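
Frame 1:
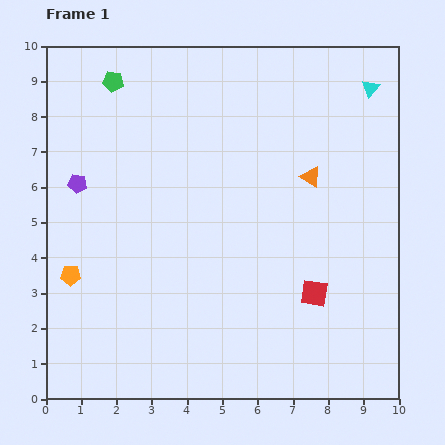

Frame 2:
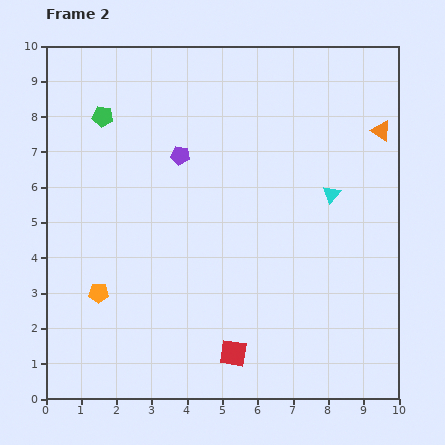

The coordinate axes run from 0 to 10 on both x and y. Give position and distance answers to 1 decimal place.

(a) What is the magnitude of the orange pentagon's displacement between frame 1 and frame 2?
0.9

The orange pentagon moved from (0.7, 3.5) to (1.5, 3.0), a distance of √(0.8² + 0.5²) ≈ 0.9.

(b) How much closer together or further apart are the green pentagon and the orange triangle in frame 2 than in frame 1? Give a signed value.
+1.7

Distance in frame 1: 6.2. Distance in frame 2: 7.9.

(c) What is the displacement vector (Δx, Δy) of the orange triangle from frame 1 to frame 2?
(2.0, 1.3)

The orange triangle was at (7.5, 6.3) in frame 1 and (9.5, 7.6) in frame 2.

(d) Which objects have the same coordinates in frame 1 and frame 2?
none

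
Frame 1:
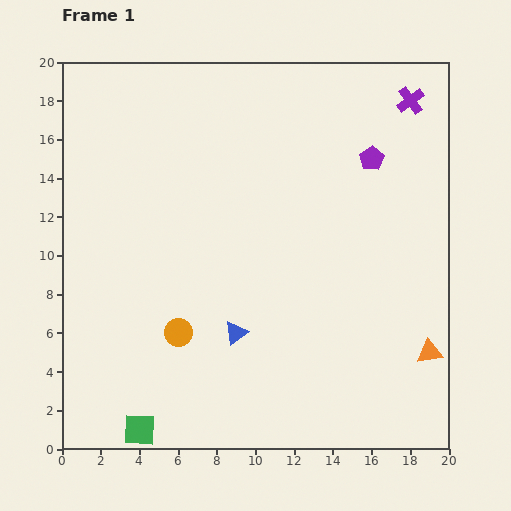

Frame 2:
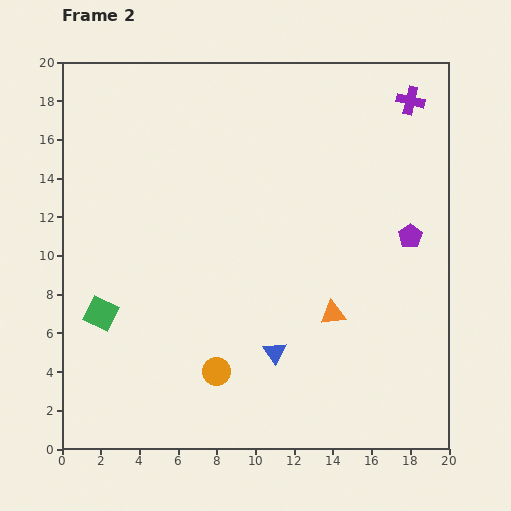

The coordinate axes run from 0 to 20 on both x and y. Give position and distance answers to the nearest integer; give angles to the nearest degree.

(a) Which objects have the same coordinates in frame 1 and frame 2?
the purple cross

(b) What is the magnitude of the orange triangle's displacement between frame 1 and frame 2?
5

The orange triangle moved from (19, 5) to (14, 7), a distance of √(5² + 2²) ≈ 5.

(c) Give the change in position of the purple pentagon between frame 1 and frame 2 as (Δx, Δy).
(2, -4)

The purple pentagon was at (16, 15) in frame 1 and (18, 11) in frame 2.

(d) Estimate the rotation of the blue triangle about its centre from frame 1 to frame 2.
26° counter-clockwise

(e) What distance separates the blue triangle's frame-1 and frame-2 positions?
2

The blue triangle moved from (9, 6) to (11, 5), a distance of √(2² + 1²) ≈ 2.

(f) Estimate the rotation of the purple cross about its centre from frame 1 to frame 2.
40° counter-clockwise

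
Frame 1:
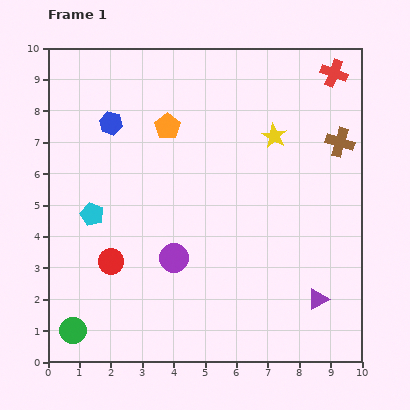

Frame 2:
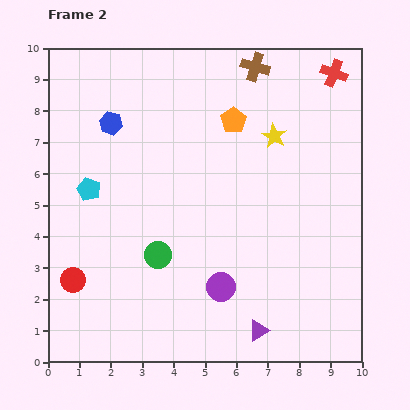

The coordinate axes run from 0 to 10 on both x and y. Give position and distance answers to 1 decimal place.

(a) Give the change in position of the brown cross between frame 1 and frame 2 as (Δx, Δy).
(-2.7, 2.4)

The brown cross was at (9.3, 7.0) in frame 1 and (6.6, 9.4) in frame 2.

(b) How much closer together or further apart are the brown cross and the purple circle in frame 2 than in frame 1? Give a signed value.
+0.6

Distance in frame 1: 6.5. Distance in frame 2: 7.1.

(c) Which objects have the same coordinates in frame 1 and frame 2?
the red cross, the yellow star, the blue hexagon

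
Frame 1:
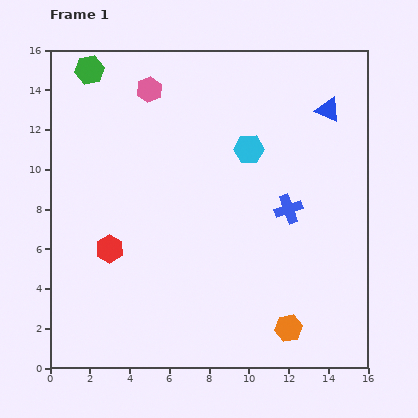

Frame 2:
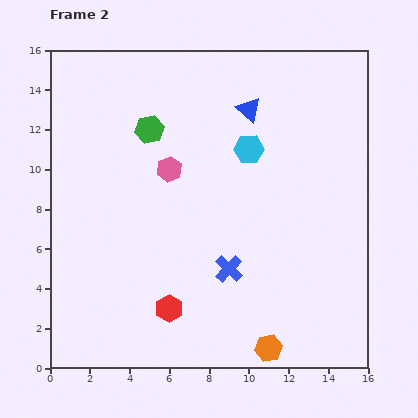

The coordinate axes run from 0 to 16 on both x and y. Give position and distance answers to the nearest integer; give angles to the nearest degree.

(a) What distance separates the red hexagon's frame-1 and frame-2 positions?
4

The red hexagon moved from (3, 6) to (6, 3), a distance of √(3² + 3²) ≈ 4.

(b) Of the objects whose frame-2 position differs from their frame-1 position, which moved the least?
the orange hexagon

(moved 1)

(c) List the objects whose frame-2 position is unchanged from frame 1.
the cyan hexagon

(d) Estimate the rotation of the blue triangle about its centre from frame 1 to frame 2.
16° clockwise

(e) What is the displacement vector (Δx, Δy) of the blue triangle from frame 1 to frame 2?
(-4, 0)

The blue triangle was at (14, 13) in frame 1 and (10, 13) in frame 2.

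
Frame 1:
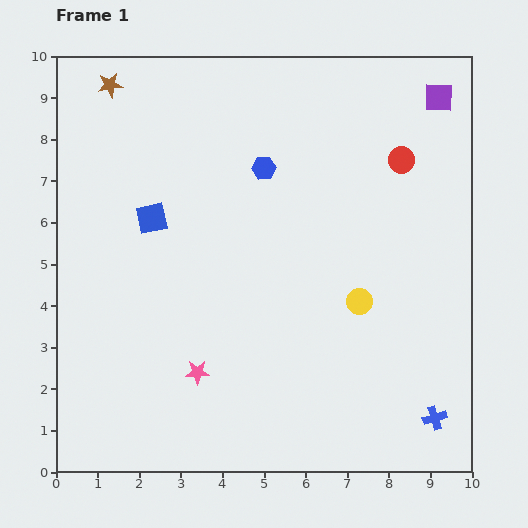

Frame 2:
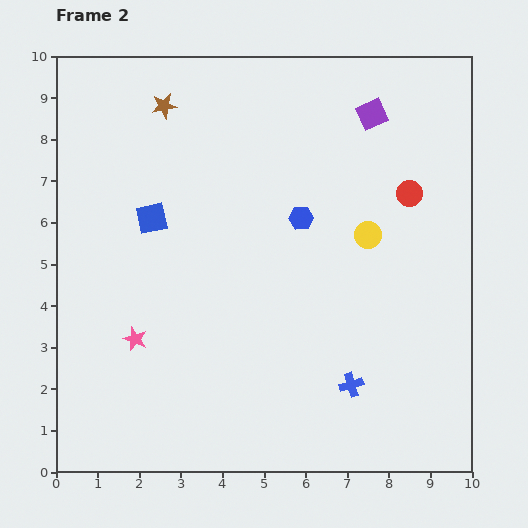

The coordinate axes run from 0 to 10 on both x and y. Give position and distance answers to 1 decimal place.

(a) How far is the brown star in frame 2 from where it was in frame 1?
1.4

The brown star moved from (1.3, 9.3) to (2.6, 8.8), a distance of √(1.3² + 0.5²) ≈ 1.4.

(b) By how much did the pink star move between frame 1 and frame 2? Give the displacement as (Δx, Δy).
(-1.5, 0.8)

The pink star was at (3.4, 2.4) in frame 1 and (1.9, 3.2) in frame 2.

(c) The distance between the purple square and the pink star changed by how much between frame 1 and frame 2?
-0.9

Distance in frame 1: 8.8. Distance in frame 2: 7.9.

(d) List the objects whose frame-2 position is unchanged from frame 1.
the blue square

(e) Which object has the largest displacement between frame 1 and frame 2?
the blue cross

(moved 2.2; next 1.7)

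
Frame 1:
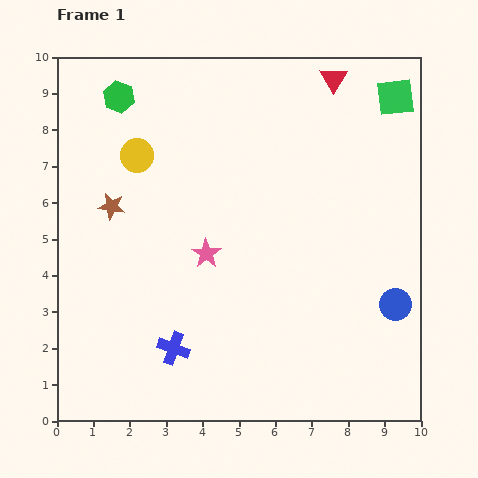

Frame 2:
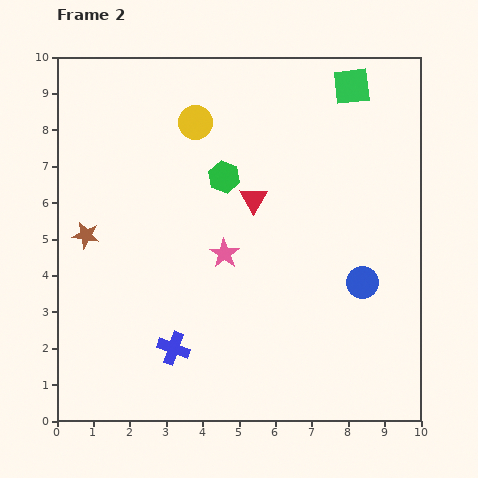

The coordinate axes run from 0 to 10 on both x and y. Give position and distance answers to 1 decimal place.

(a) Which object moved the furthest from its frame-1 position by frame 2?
the red triangle

(moved 4.0; next 3.6)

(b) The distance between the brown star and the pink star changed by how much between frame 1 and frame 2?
+0.9

Distance in frame 1: 2.9. Distance in frame 2: 3.8.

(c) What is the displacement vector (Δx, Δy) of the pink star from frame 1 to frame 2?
(0.5, 0.0)

The pink star was at (4.1, 4.6) in frame 1 and (4.6, 4.6) in frame 2.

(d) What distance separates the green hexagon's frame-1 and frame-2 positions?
3.6

The green hexagon moved from (1.7, 8.9) to (4.6, 6.7), a distance of √(2.9² + 2.2²) ≈ 3.6.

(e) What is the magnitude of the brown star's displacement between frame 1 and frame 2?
1.1

The brown star moved from (1.5, 5.9) to (0.8, 5.1), a distance of √(0.7² + 0.8²) ≈ 1.1.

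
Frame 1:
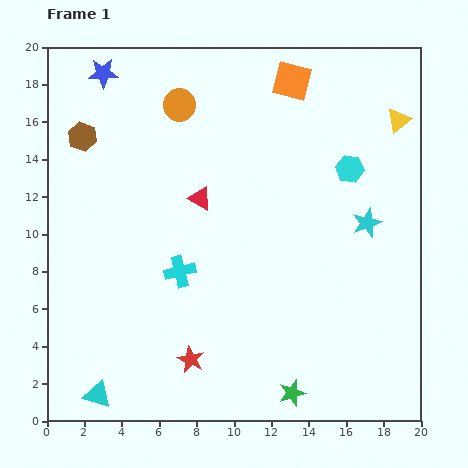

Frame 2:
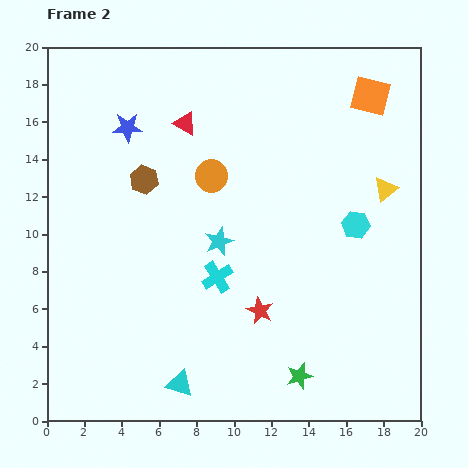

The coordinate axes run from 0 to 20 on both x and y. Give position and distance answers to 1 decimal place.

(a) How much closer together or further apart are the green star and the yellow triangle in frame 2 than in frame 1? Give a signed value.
-4.7

Distance in frame 1: 15.7. Distance in frame 2: 11.0.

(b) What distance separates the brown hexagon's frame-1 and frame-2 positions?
4.0

The brown hexagon moved from (1.9, 15.2) to (5.2, 12.9), a distance of √(3.3² + 2.3²) ≈ 4.0.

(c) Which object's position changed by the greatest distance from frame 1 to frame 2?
the cyan star

(moved 8.0; next 4.5)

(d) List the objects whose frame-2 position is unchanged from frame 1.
none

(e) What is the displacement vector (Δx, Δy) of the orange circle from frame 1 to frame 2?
(1.7, -3.8)

The orange circle was at (7.1, 16.9) in frame 1 and (8.8, 13.1) in frame 2.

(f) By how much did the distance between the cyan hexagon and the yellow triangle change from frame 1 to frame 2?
-1.2

Distance in frame 1: 3.7. Distance in frame 2: 2.5.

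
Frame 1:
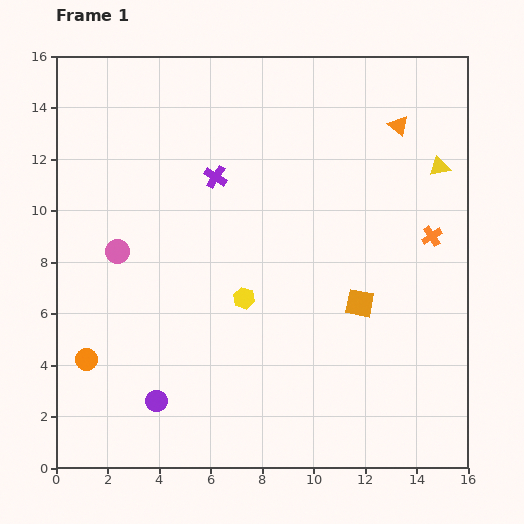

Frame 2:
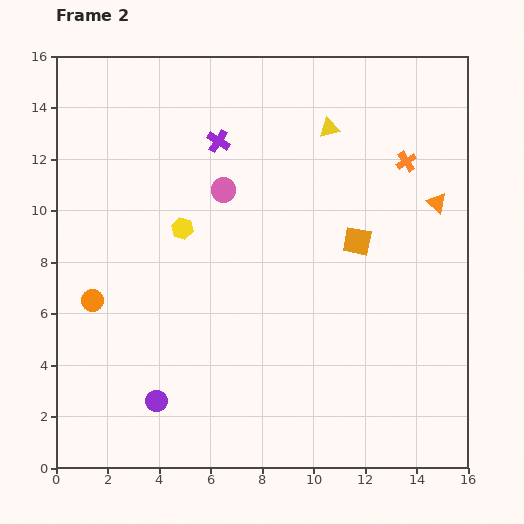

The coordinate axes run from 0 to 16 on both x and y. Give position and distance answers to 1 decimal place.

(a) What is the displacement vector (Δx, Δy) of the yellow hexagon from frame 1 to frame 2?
(-2.4, 2.7)

The yellow hexagon was at (7.3, 6.6) in frame 1 and (4.9, 9.3) in frame 2.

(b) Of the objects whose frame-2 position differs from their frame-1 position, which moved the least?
the purple cross

(moved 1.4)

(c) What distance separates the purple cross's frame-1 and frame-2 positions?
1.4

The purple cross moved from (6.2, 11.3) to (6.3, 12.7), a distance of √(0.1² + 1.4²) ≈ 1.4.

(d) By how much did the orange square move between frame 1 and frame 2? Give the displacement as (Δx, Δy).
(-0.1, 2.4)

The orange square was at (11.8, 6.4) in frame 1 and (11.7, 8.8) in frame 2.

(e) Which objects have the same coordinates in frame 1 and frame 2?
the purple circle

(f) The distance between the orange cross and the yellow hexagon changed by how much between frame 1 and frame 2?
+1.4

Distance in frame 1: 7.7. Distance in frame 2: 9.1.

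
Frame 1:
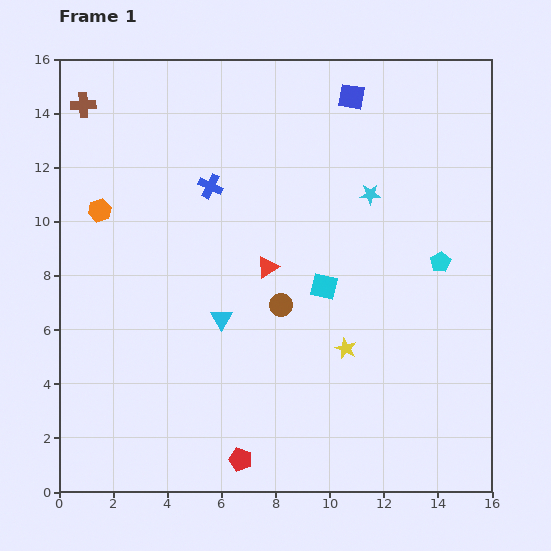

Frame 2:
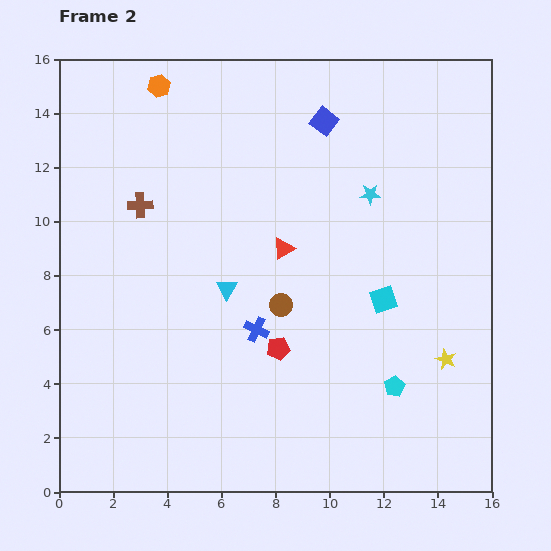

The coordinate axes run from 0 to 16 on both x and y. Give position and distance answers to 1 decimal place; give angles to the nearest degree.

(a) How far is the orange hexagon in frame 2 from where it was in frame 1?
5.1

The orange hexagon moved from (1.5, 10.4) to (3.7, 15.0), a distance of √(2.2² + 4.6²) ≈ 5.1.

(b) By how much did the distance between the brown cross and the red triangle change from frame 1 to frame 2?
-3.6

Distance in frame 1: 9.1. Distance in frame 2: 5.5.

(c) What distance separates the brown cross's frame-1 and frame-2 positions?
4.3

The brown cross moved from (0.9, 14.3) to (3.0, 10.6), a distance of √(2.1² + 3.7²) ≈ 4.3.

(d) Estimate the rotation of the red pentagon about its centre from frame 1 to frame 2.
27° counter-clockwise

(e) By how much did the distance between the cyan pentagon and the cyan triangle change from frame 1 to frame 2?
-1.2

Distance in frame 1: 8.4. Distance in frame 2: 7.2.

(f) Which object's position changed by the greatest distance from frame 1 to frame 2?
the blue cross

(moved 5.6; next 5.1)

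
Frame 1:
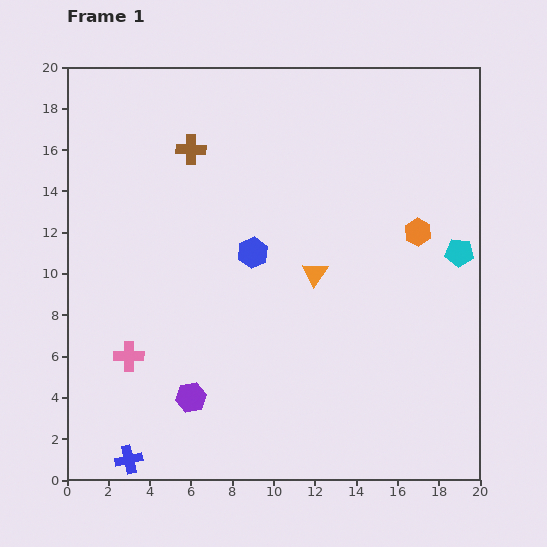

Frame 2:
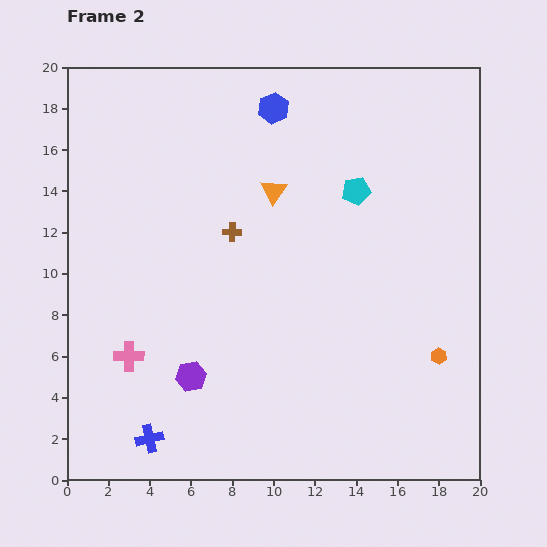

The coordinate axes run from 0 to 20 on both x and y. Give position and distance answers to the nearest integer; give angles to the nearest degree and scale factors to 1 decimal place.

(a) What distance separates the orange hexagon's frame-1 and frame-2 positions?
6

The orange hexagon moved from (17, 12) to (18, 6), a distance of √(1² + 6²) ≈ 6.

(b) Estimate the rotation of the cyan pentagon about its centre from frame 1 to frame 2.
16° counter-clockwise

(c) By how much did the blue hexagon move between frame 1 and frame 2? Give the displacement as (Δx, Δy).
(1, 7)

The blue hexagon was at (9, 11) in frame 1 and (10, 18) in frame 2.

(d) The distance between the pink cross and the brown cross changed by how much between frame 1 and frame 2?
-2

Distance in frame 1: 10. Distance in frame 2: 8.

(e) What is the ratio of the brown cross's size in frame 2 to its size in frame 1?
0.6×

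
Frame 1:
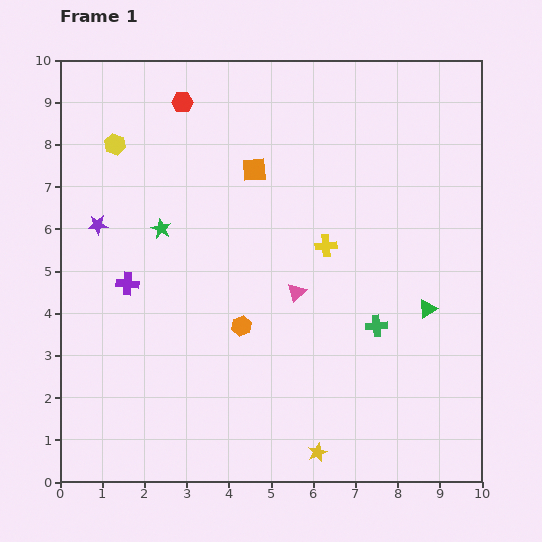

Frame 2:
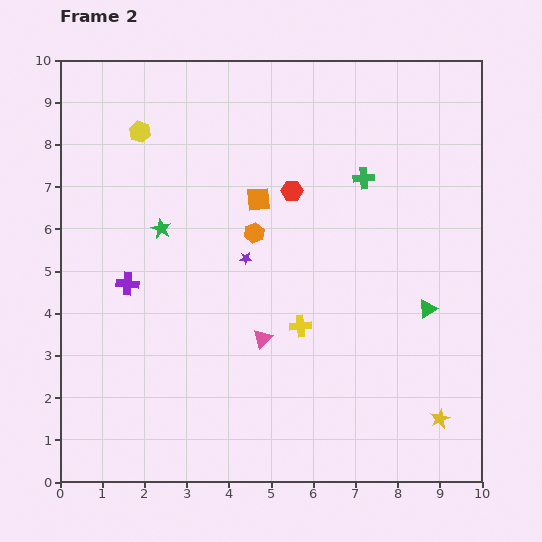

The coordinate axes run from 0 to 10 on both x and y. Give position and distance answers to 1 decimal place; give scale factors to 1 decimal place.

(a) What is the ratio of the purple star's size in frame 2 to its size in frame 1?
0.6×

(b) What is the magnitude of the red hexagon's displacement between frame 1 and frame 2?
3.3

The red hexagon moved from (2.9, 9.0) to (5.5, 6.9), a distance of √(2.6² + 2.1²) ≈ 3.3.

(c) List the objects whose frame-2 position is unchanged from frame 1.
the purple cross, the green triangle, the green star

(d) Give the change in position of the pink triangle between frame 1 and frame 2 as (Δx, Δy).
(-0.8, -1.1)

The pink triangle was at (5.6, 4.5) in frame 1 and (4.8, 3.4) in frame 2.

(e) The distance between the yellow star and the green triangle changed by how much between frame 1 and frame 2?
-1.7

Distance in frame 1: 4.3. Distance in frame 2: 2.6.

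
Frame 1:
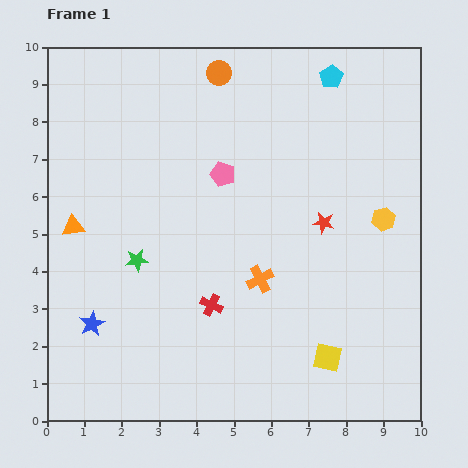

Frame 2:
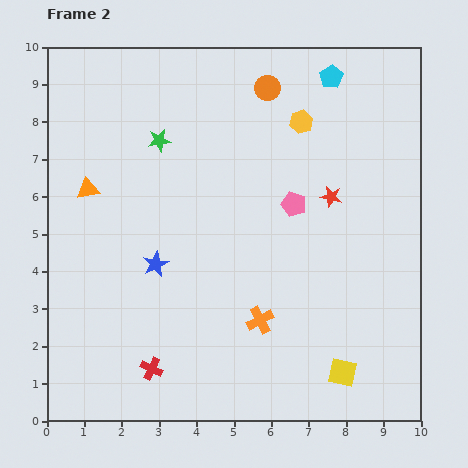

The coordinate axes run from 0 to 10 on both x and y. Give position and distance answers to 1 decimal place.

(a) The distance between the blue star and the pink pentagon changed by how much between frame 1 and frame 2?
-1.3

Distance in frame 1: 5.3. Distance in frame 2: 4.0.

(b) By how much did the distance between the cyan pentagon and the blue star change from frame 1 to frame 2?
-2.3

Distance in frame 1: 9.2. Distance in frame 2: 6.9.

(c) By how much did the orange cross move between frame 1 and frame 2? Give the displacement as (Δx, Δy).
(0.0, -1.1)

The orange cross was at (5.7, 3.8) in frame 1 and (5.7, 2.7) in frame 2.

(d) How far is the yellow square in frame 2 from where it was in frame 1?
0.6

The yellow square moved from (7.5, 1.7) to (7.9, 1.3), a distance of √(0.4² + 0.4²) ≈ 0.6.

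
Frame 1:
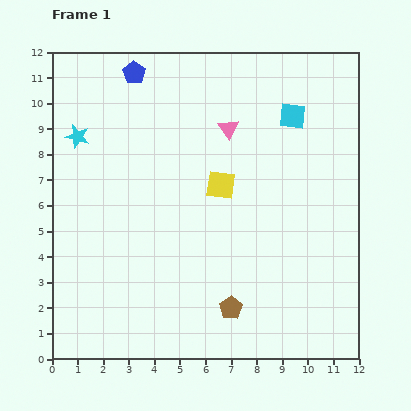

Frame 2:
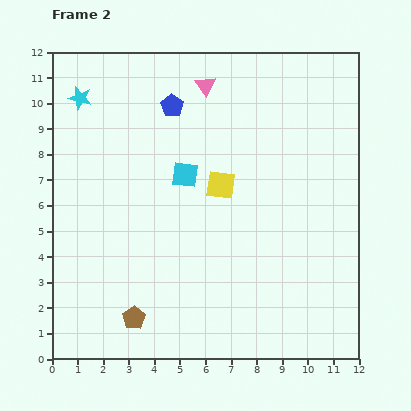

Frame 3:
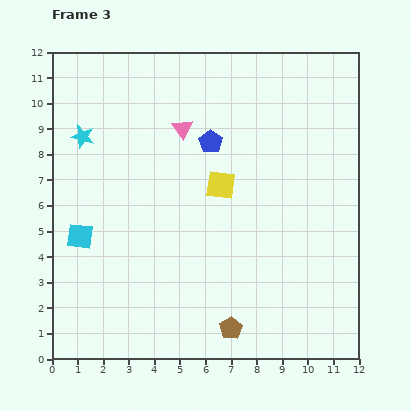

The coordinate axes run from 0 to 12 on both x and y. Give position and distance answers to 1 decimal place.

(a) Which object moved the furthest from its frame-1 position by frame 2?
the cyan square

(moved 4.8; next 3.8)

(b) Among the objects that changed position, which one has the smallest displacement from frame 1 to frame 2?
the cyan star

(moved 1.5)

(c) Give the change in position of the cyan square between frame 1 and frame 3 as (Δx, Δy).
(-8.3, -4.7)

The cyan square was at (9.4, 9.5) in frame 1 and (1.1, 4.8) in frame 3.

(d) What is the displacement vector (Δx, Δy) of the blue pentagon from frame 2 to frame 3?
(1.5, -1.4)

The blue pentagon was at (4.7, 9.9) in frame 2 and (6.2, 8.5) in frame 3.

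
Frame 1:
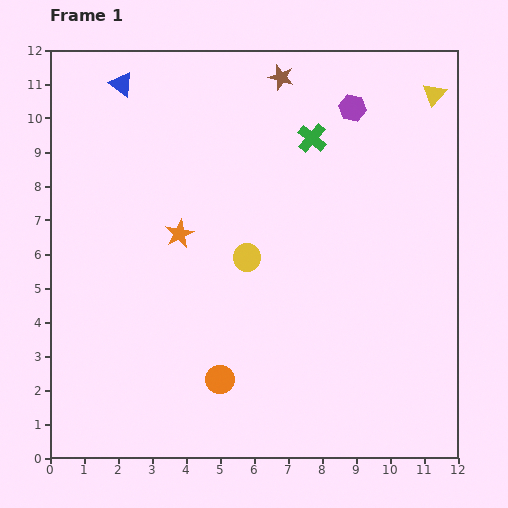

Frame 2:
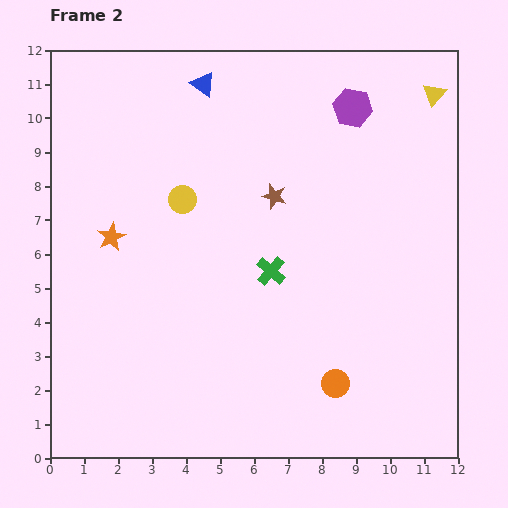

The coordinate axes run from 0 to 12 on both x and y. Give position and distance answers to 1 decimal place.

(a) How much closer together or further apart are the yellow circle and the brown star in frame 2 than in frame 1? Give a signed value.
-2.7

Distance in frame 1: 5.4. Distance in frame 2: 2.7.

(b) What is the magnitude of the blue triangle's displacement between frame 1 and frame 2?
2.4

The blue triangle moved from (2.1, 11.0) to (4.5, 11.0), a distance of √(2.4² + 0.0²) ≈ 2.4.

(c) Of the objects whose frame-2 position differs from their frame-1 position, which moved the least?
the orange star

(moved 2.0)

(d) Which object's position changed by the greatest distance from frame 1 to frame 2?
the green cross

(moved 4.1; next 3.5)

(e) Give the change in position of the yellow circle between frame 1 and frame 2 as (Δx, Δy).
(-1.9, 1.7)

The yellow circle was at (5.8, 5.9) in frame 1 and (3.9, 7.6) in frame 2.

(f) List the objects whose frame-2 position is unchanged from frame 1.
the purple hexagon, the yellow triangle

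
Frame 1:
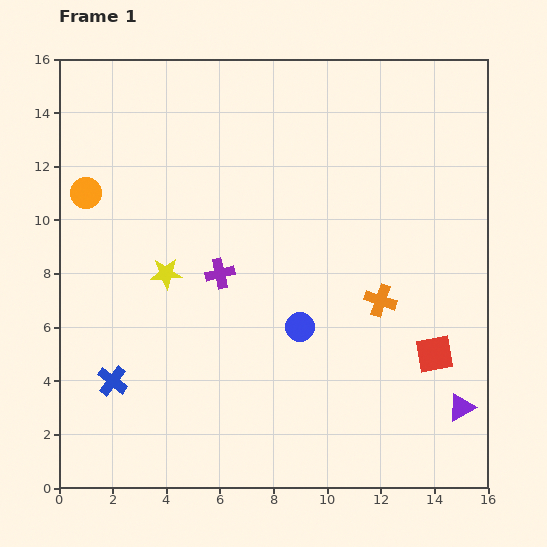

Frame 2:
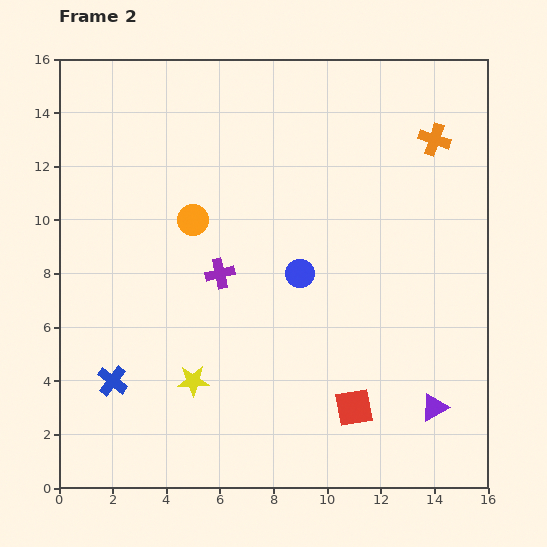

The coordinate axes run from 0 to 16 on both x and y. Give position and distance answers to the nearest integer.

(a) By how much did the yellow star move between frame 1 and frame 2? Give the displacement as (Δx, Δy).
(1, -4)

The yellow star was at (4, 8) in frame 1 and (5, 4) in frame 2.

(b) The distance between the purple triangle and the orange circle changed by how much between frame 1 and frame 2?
-5

Distance in frame 1: 16. Distance in frame 2: 11.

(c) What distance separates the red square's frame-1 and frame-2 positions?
4

The red square moved from (14, 5) to (11, 3), a distance of √(3² + 2²) ≈ 4.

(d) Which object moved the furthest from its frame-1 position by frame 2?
the orange cross

(moved 6; next 4)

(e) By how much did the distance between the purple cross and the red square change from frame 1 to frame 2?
-2

Distance in frame 1: 9. Distance in frame 2: 7.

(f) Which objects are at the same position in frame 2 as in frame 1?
the purple cross, the blue cross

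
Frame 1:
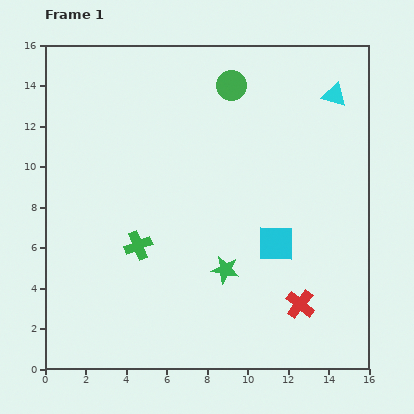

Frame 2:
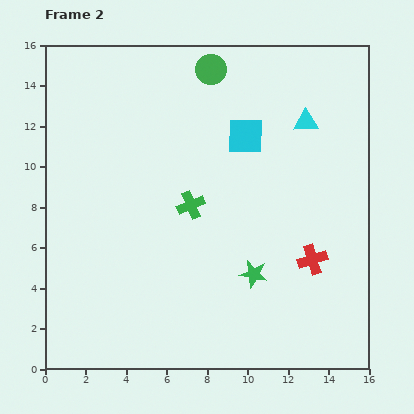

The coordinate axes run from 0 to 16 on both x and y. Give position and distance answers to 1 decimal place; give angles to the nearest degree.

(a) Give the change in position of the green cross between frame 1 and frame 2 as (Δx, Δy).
(2.6, 2.0)

The green cross was at (4.6, 6.1) in frame 1 and (7.2, 8.1) in frame 2.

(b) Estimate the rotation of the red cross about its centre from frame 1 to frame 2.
34° clockwise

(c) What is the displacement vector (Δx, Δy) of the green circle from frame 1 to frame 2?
(-1.0, 0.8)

The green circle was at (9.2, 14.0) in frame 1 and (8.2, 14.8) in frame 2.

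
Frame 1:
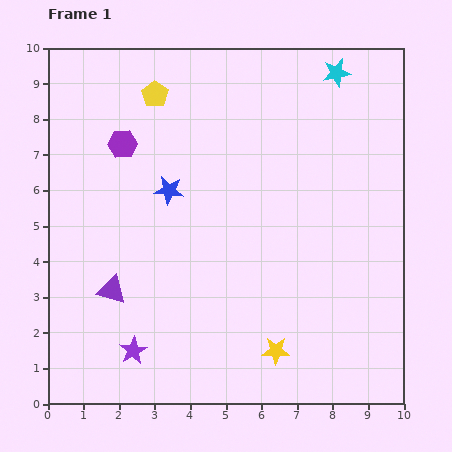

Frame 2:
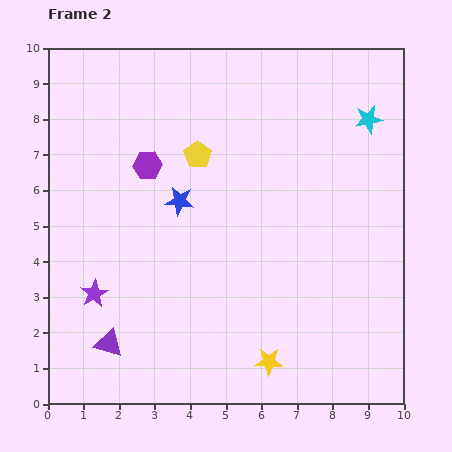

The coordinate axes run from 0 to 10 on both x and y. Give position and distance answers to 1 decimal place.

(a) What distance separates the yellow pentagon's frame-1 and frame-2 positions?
2.1

The yellow pentagon moved from (3.0, 8.7) to (4.2, 7.0), a distance of √(1.2² + 1.7²) ≈ 2.1.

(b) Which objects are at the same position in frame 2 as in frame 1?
none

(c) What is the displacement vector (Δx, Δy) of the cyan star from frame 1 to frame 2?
(0.9, -1.3)

The cyan star was at (8.1, 9.3) in frame 1 and (9.0, 8.0) in frame 2.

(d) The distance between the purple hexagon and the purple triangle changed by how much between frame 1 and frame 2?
+1.0

Distance in frame 1: 4.1. Distance in frame 2: 5.1.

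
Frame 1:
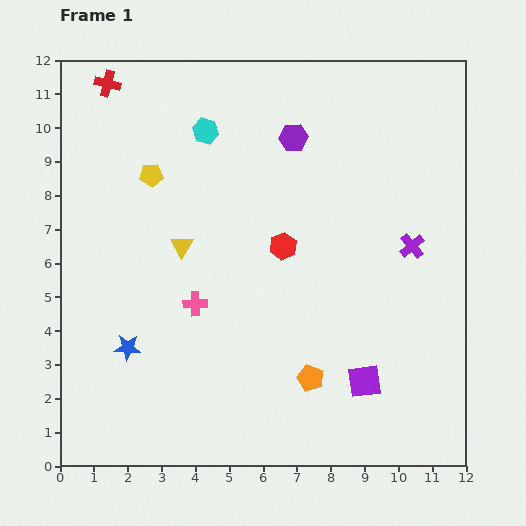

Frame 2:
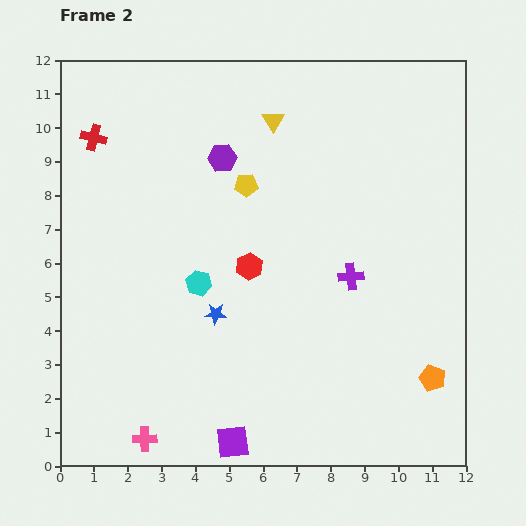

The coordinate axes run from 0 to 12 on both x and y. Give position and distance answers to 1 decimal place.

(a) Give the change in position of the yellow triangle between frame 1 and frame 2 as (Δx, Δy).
(2.7, 3.7)

The yellow triangle was at (3.6, 6.5) in frame 1 and (6.3, 10.2) in frame 2.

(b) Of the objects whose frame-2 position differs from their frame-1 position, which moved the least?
the red hexagon

(moved 1.2)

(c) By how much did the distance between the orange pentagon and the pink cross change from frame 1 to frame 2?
+4.7

Distance in frame 1: 4.0. Distance in frame 2: 8.7.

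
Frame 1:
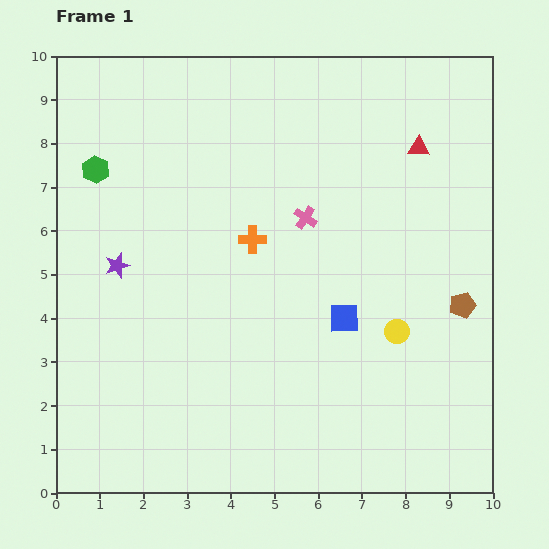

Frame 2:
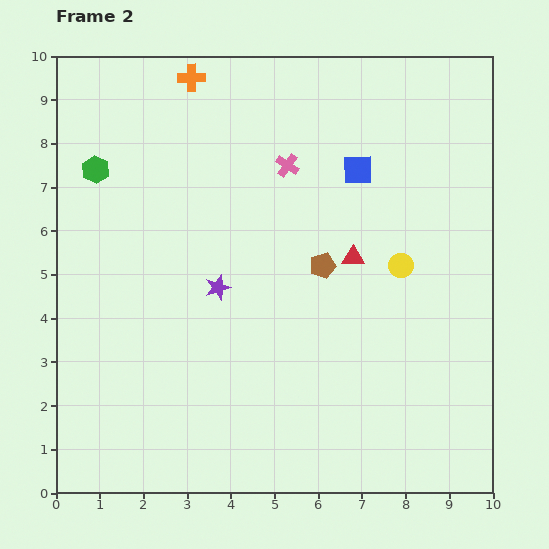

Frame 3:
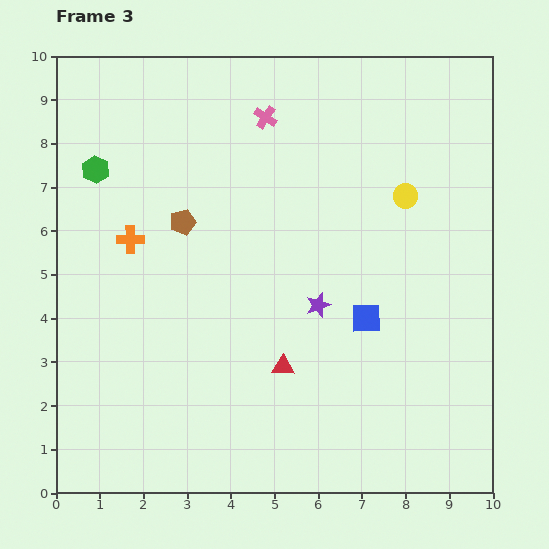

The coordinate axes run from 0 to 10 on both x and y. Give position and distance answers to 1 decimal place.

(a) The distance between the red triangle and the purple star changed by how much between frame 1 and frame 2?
-4.2

Distance in frame 1: 7.4. Distance in frame 2: 3.2.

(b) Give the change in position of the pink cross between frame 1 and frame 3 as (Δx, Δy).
(-0.9, 2.3)

The pink cross was at (5.7, 6.3) in frame 1 and (4.8, 8.6) in frame 3.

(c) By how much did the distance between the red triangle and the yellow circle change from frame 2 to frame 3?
+3.7

Distance in frame 2: 1.1. Distance in frame 3: 4.8.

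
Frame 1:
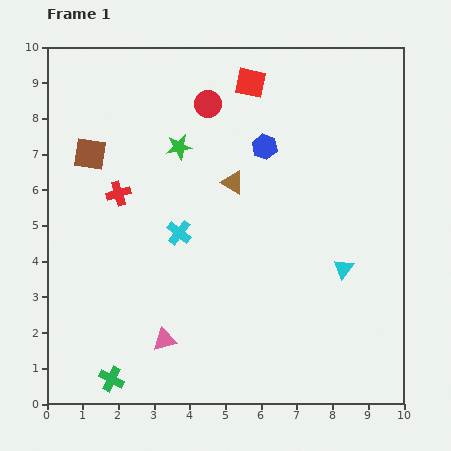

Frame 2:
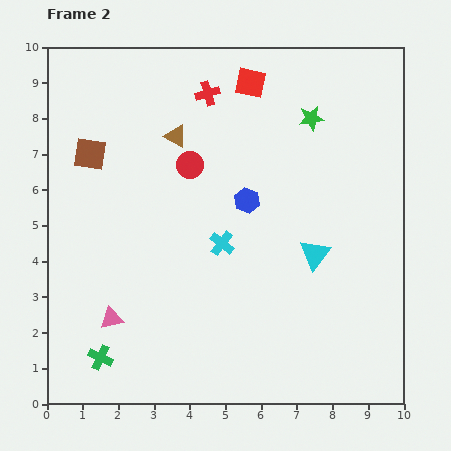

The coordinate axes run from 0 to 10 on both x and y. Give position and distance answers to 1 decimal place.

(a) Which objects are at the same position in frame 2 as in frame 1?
the red square, the brown square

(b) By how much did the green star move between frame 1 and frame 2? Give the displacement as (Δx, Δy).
(3.7, 0.8)

The green star was at (3.7, 7.2) in frame 1 and (7.4, 8.0) in frame 2.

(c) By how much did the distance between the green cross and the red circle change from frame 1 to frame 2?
-2.2

Distance in frame 1: 8.2. Distance in frame 2: 6.0.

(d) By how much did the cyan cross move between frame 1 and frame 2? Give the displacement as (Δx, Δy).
(1.2, -0.3)

The cyan cross was at (3.7, 4.8) in frame 1 and (4.9, 4.5) in frame 2.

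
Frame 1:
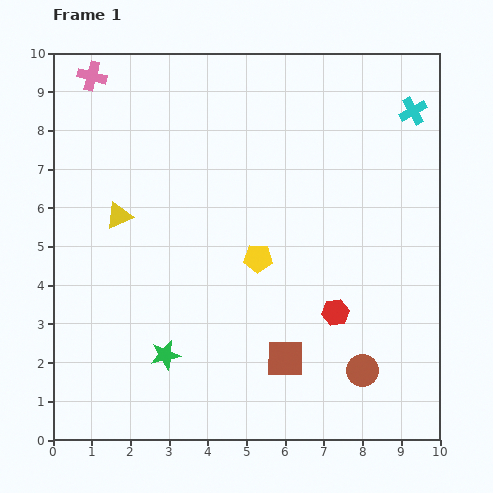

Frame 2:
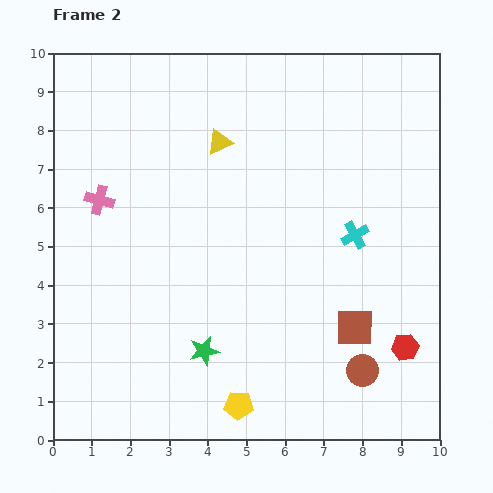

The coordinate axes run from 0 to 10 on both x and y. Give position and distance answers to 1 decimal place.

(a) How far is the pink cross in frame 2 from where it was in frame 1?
3.2

The pink cross moved from (1.0, 9.4) to (1.2, 6.2), a distance of √(0.2² + 3.2²) ≈ 3.2.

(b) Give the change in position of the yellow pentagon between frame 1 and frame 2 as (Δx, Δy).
(-0.5, -3.8)

The yellow pentagon was at (5.3, 4.7) in frame 1 and (4.8, 0.9) in frame 2.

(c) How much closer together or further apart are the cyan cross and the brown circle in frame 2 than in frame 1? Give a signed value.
-3.3

Distance in frame 1: 6.8. Distance in frame 2: 3.5.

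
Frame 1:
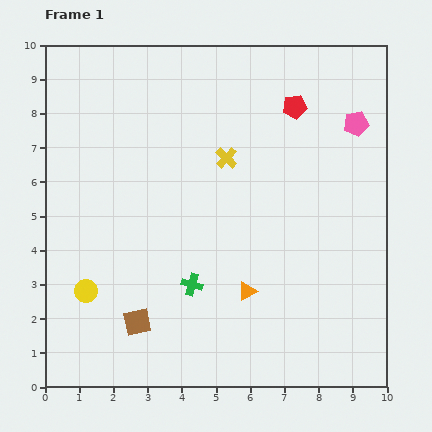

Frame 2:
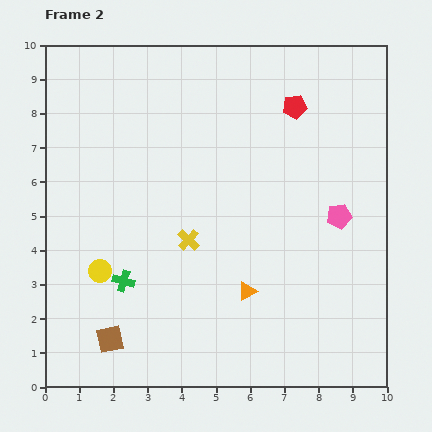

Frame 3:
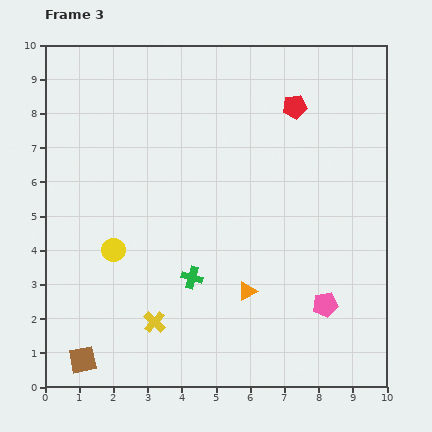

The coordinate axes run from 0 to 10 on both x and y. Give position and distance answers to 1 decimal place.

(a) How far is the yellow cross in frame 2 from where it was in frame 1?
2.6

The yellow cross moved from (5.3, 6.7) to (4.2, 4.3), a distance of √(1.1² + 2.4²) ≈ 2.6.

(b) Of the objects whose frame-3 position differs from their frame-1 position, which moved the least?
the green cross

(moved 0.2)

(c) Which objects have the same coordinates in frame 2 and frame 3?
the orange triangle, the red pentagon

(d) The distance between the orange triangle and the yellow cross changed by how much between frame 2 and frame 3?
+0.5

Distance in frame 2: 2.3. Distance in frame 3: 2.8.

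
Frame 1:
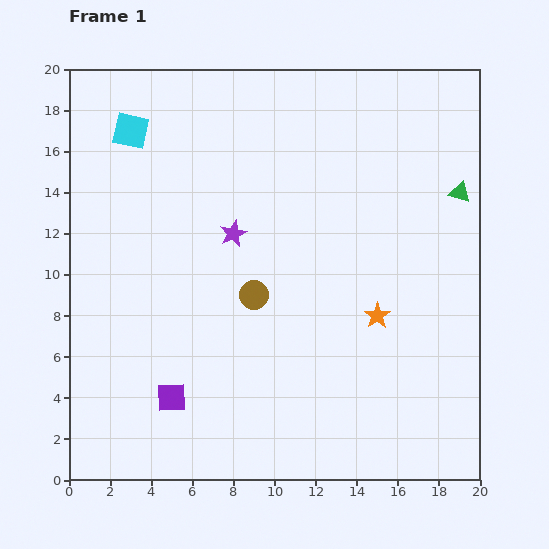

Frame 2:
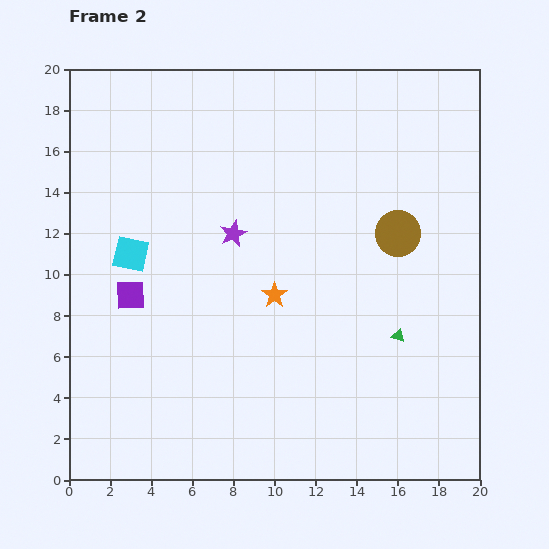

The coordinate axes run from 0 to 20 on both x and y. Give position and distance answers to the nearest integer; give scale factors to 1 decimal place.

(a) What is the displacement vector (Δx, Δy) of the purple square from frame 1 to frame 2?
(-2, 5)

The purple square was at (5, 4) in frame 1 and (3, 9) in frame 2.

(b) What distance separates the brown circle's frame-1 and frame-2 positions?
8

The brown circle moved from (9, 9) to (16, 12), a distance of √(7² + 3²) ≈ 8.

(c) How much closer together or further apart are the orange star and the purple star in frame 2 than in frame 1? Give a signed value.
-4

Distance in frame 1: 8. Distance in frame 2: 4.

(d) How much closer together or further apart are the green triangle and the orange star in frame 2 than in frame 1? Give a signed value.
-1

Distance in frame 1: 7. Distance in frame 2: 6.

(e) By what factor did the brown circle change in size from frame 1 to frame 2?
1.6×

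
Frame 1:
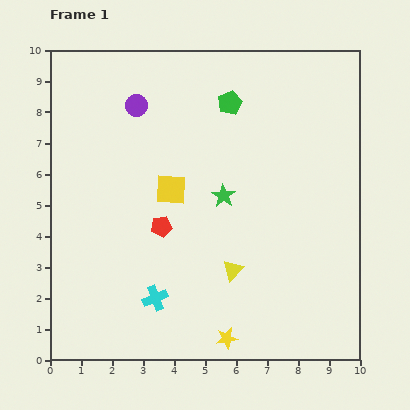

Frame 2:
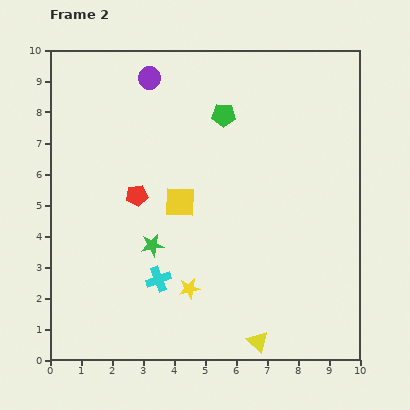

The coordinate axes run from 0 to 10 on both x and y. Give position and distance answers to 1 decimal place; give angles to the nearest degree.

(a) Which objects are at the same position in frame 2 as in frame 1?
none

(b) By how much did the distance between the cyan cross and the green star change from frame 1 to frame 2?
-2.9

Distance in frame 1: 4.0. Distance in frame 2: 1.1.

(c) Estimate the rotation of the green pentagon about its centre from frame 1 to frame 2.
27° clockwise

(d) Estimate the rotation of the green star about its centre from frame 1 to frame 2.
30° clockwise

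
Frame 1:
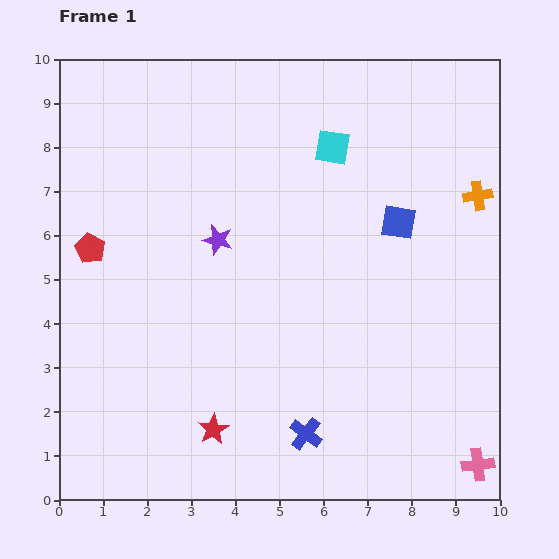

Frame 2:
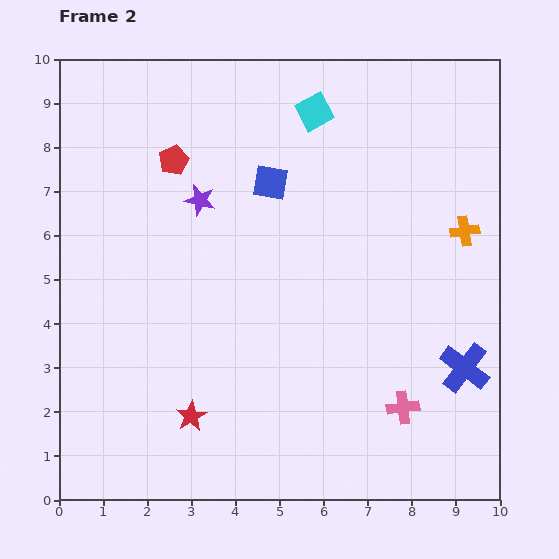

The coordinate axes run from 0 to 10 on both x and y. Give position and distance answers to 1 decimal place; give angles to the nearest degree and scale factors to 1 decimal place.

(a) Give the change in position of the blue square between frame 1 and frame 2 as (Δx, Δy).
(-2.9, 0.9)

The blue square was at (7.7, 6.3) in frame 1 and (4.8, 7.2) in frame 2.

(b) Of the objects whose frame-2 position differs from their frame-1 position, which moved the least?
the red star

(moved 0.6)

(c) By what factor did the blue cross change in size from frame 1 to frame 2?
1.6×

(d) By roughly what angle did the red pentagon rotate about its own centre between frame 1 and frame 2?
19° clockwise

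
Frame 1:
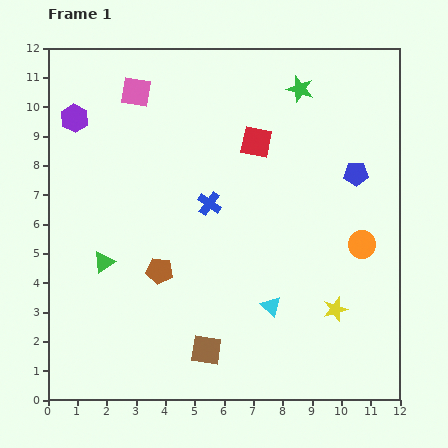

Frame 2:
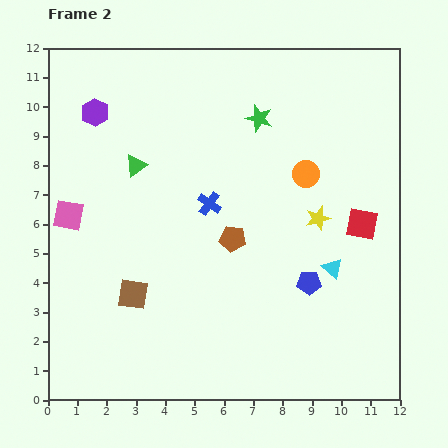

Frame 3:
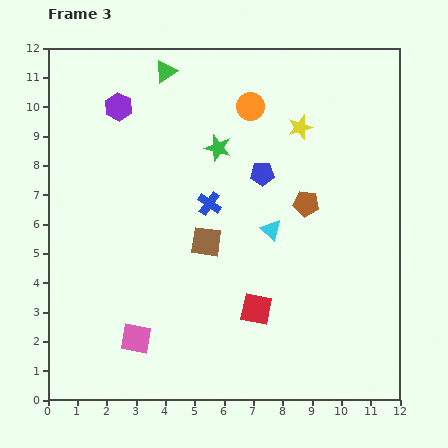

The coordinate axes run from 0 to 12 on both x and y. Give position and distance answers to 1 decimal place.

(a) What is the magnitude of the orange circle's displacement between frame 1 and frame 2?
3.1

The orange circle moved from (10.7, 5.3) to (8.8, 7.7), a distance of √(1.9² + 2.4²) ≈ 3.1.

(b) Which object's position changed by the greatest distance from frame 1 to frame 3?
the pink square

(moved 8.4; next 6.8)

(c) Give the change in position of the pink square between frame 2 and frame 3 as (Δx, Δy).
(2.3, -4.2)

The pink square was at (0.7, 6.3) in frame 2 and (3.0, 2.1) in frame 3.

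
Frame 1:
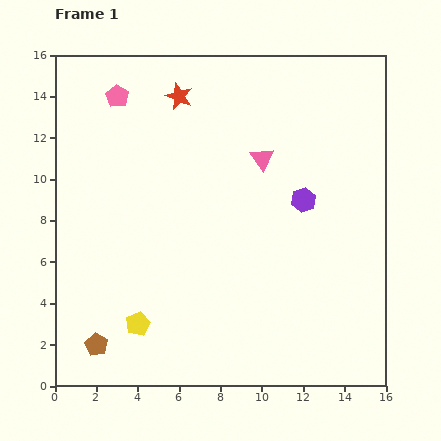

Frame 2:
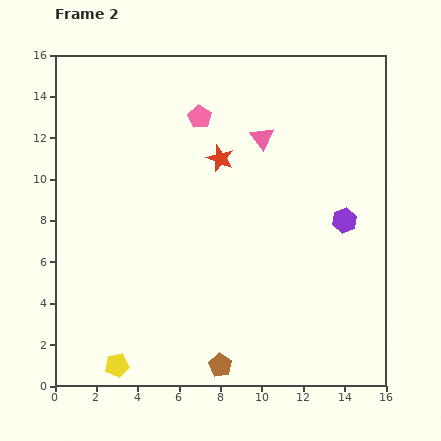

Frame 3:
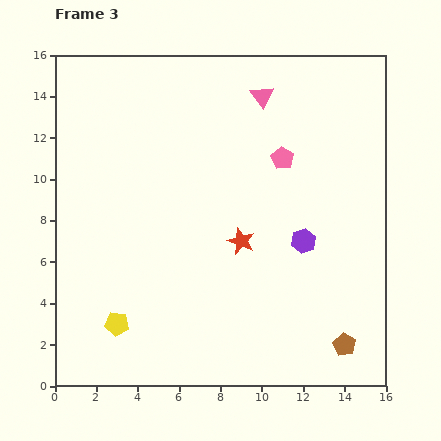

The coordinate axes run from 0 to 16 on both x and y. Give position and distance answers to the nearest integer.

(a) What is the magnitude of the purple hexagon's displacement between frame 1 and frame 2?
2

The purple hexagon moved from (12, 9) to (14, 8), a distance of √(2² + 1²) ≈ 2.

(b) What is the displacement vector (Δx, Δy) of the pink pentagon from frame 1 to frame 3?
(8, -3)

The pink pentagon was at (3, 14) in frame 1 and (11, 11) in frame 3.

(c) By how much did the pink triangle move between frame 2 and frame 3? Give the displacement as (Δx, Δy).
(0, 2)

The pink triangle was at (10, 12) in frame 2 and (10, 14) in frame 3.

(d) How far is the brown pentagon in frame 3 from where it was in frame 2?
6

The brown pentagon moved from (8, 1) to (14, 2), a distance of √(6² + 1²) ≈ 6.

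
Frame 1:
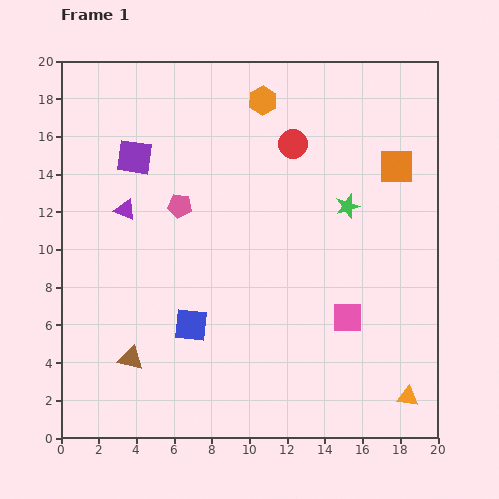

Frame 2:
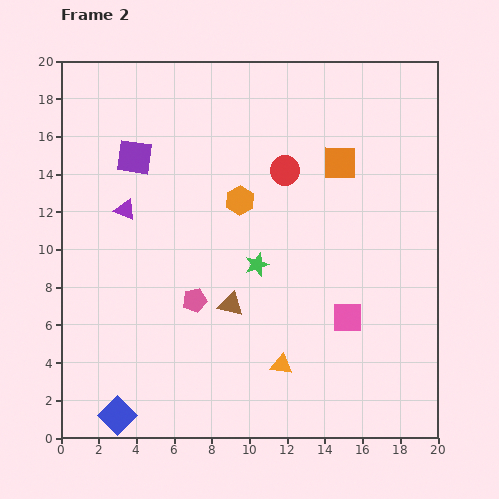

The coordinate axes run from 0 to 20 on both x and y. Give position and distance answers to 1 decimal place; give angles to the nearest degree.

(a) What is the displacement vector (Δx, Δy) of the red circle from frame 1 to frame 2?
(-0.4, -1.4)

The red circle was at (12.3, 15.6) in frame 1 and (11.9, 14.2) in frame 2.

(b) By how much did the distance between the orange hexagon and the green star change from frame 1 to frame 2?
-3.7

Distance in frame 1: 7.2. Distance in frame 2: 3.5.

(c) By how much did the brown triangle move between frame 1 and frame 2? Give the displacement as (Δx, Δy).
(5.3, 2.9)

The brown triangle was at (3.7, 4.2) in frame 1 and (9.0, 7.1) in frame 2.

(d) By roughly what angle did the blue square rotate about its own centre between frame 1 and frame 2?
37° clockwise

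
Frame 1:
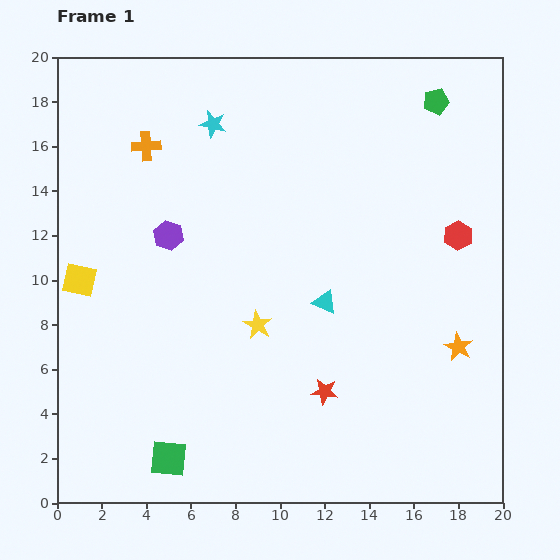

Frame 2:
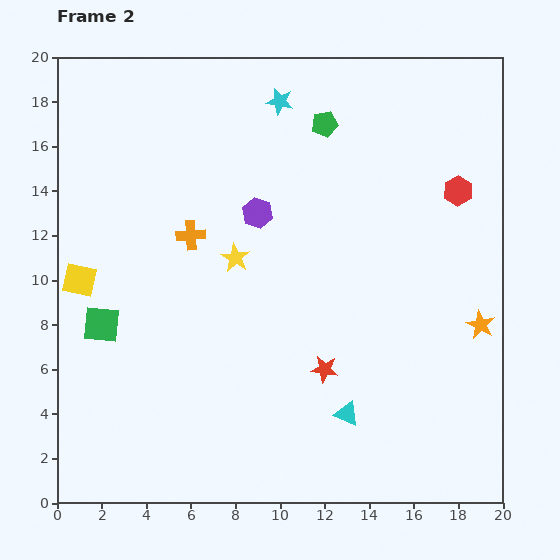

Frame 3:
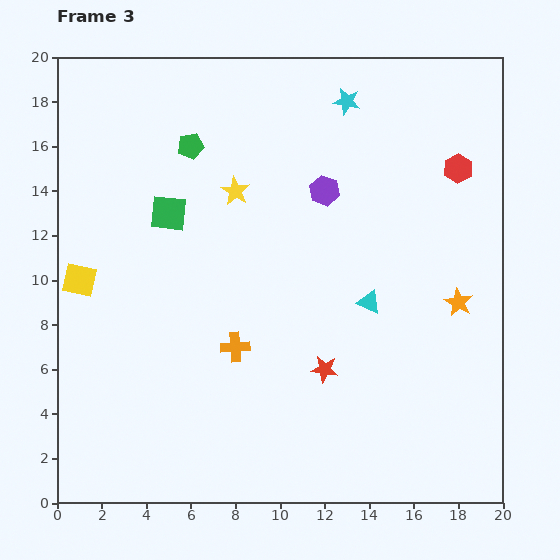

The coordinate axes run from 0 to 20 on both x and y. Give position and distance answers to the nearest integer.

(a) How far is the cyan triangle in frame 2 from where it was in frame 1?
5

The cyan triangle moved from (12, 9) to (13, 4), a distance of √(1² + 5²) ≈ 5.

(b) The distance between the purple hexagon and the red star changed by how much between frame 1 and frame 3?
-2

Distance in frame 1: 10. Distance in frame 3: 8.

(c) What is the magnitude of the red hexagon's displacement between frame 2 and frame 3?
1

The red hexagon moved from (18, 14) to (18, 15), a distance of √(0² + 1²) ≈ 1.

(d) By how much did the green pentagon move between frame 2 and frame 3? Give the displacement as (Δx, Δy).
(-6, -1)

The green pentagon was at (12, 17) in frame 2 and (6, 16) in frame 3.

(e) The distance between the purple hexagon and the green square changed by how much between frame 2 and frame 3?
-2

Distance in frame 2: 9. Distance in frame 3: 7.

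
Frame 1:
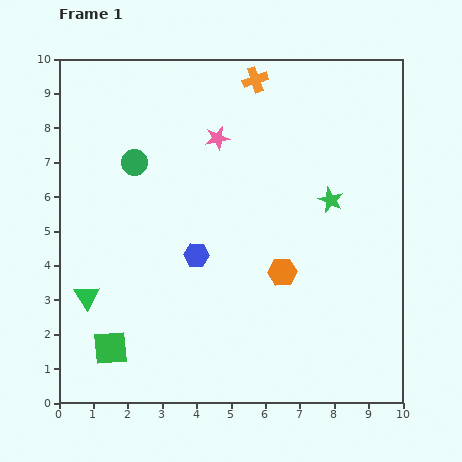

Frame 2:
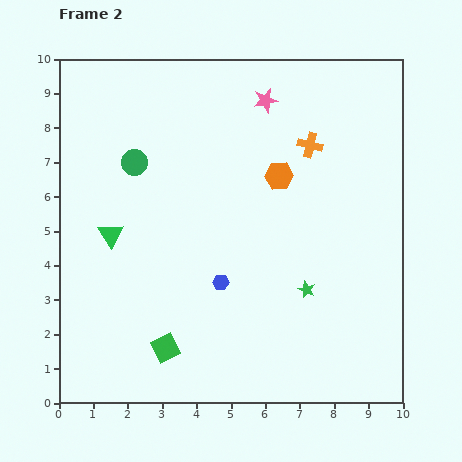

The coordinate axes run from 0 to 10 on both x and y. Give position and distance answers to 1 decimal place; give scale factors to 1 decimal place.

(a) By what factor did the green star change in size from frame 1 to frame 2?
0.7×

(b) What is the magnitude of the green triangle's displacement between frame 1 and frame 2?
1.9

The green triangle moved from (0.8, 3.1) to (1.5, 4.9), a distance of √(0.7² + 1.8²) ≈ 1.9.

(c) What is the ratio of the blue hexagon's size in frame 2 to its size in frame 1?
0.6×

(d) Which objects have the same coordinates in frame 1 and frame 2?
the green circle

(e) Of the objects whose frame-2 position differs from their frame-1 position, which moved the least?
the blue hexagon

(moved 1.1)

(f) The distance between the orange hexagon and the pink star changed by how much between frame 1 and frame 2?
-2.1

Distance in frame 1: 4.3. Distance in frame 2: 2.2.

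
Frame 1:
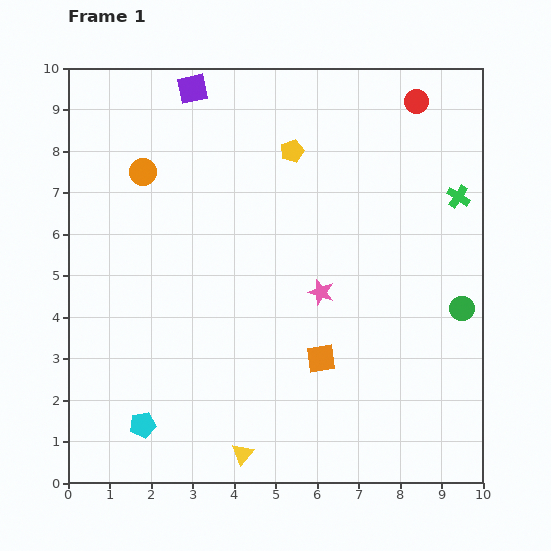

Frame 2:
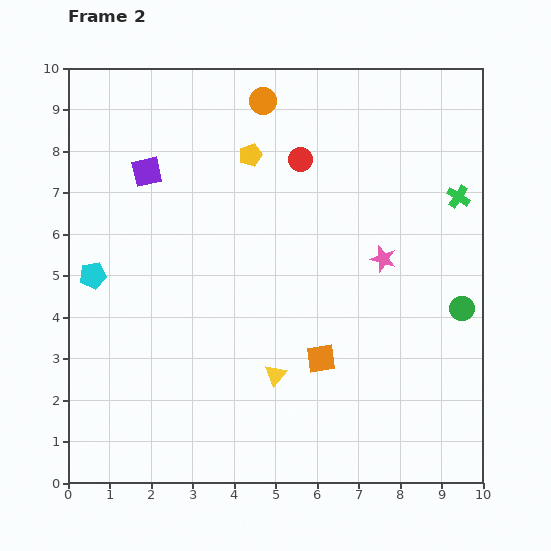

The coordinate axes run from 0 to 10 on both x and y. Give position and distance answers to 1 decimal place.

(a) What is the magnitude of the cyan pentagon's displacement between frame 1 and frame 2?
3.8

The cyan pentagon moved from (1.8, 1.4) to (0.6, 5.0), a distance of √(1.2² + 3.6²) ≈ 3.8.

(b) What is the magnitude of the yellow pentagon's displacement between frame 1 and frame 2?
1.0

The yellow pentagon moved from (5.4, 8.0) to (4.4, 7.9), a distance of √(1.0² + 0.1²) ≈ 1.0.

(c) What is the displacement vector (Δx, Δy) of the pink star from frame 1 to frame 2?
(1.5, 0.8)

The pink star was at (6.1, 4.6) in frame 1 and (7.6, 5.4) in frame 2.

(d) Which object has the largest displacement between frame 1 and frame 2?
the cyan pentagon

(moved 3.8; next 3.4)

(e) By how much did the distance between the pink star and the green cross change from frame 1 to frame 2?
-1.7

Distance in frame 1: 4.0. Distance in frame 2: 2.3.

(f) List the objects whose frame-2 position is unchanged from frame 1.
the green cross, the orange square, the green circle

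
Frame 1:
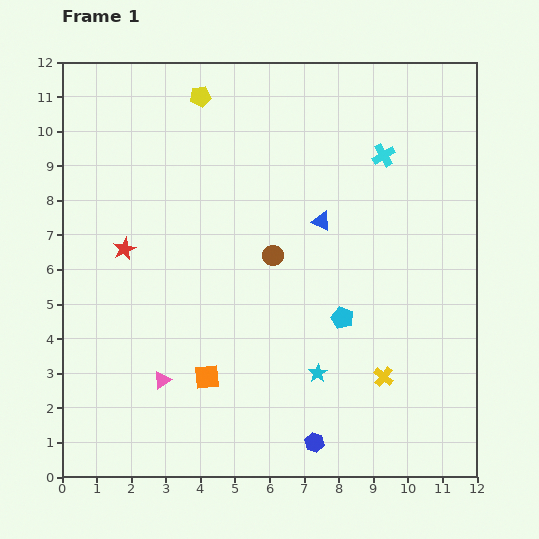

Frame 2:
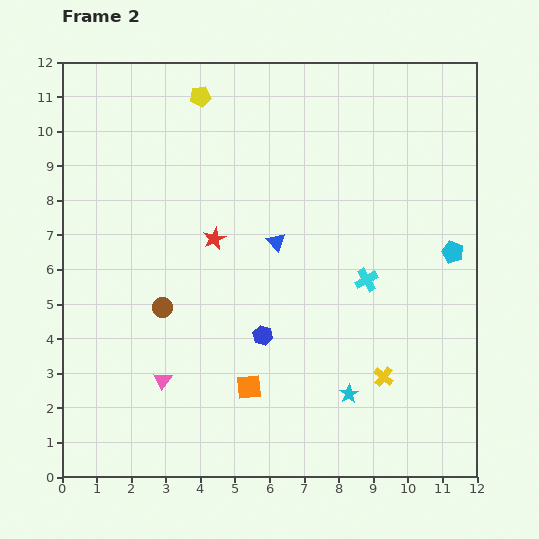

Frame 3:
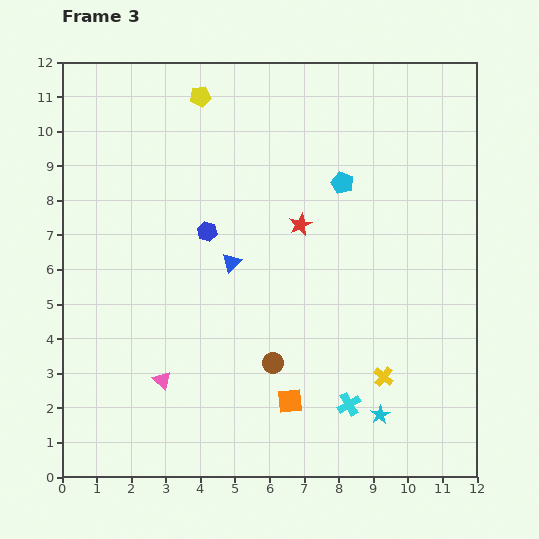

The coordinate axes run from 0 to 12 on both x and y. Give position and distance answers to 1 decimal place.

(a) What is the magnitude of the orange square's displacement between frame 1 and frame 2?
1.2

The orange square moved from (4.2, 2.9) to (5.4, 2.6), a distance of √(1.2² + 0.3²) ≈ 1.2.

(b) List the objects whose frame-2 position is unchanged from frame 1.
the yellow pentagon, the pink triangle, the yellow cross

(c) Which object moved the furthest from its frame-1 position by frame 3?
the cyan cross

(moved 7.3; next 6.8)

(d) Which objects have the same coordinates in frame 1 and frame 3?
the yellow pentagon, the pink triangle, the yellow cross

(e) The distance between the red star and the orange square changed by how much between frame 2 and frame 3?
+0.7

Distance in frame 2: 4.4. Distance in frame 3: 5.1.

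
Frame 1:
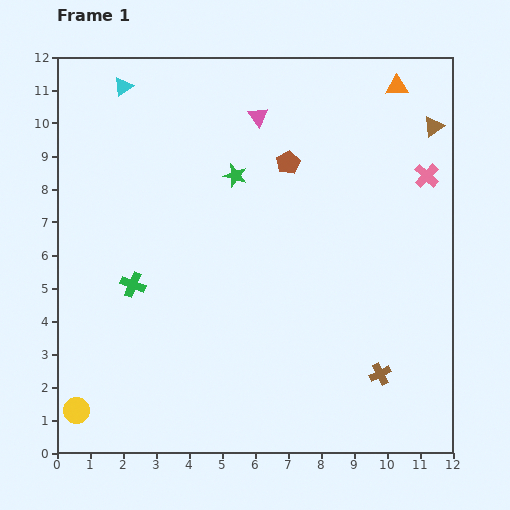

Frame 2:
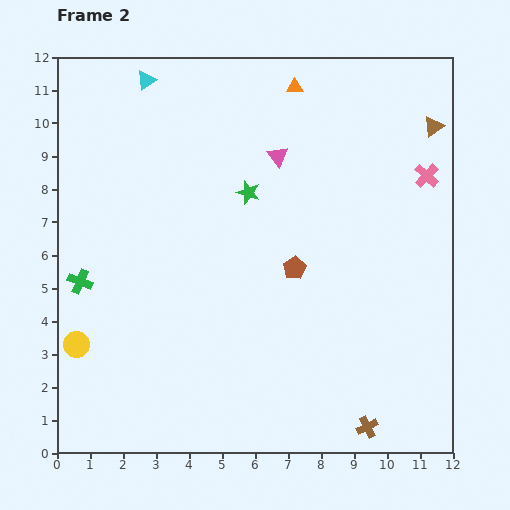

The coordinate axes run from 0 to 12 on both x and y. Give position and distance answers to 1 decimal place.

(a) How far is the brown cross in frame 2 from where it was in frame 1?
1.6

The brown cross moved from (9.8, 2.4) to (9.4, 0.8), a distance of √(0.4² + 1.6²) ≈ 1.6.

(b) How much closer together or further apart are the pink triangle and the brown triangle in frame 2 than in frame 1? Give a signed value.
-0.5

Distance in frame 1: 5.3. Distance in frame 2: 4.8.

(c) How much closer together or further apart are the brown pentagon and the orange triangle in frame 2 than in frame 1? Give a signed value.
+1.5

Distance in frame 1: 4.0. Distance in frame 2: 5.5.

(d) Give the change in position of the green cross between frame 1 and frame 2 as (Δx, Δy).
(-1.6, 0.1)

The green cross was at (2.3, 5.1) in frame 1 and (0.7, 5.2) in frame 2.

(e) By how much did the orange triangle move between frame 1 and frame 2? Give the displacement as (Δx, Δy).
(-3.1, 0.0)

The orange triangle was at (10.3, 11.1) in frame 1 and (7.2, 11.1) in frame 2.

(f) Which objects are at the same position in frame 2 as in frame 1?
the pink cross, the brown triangle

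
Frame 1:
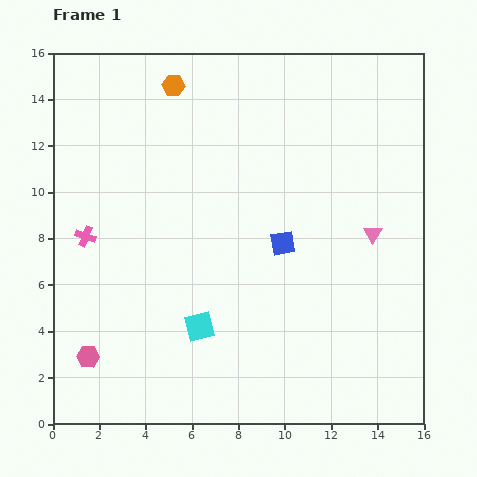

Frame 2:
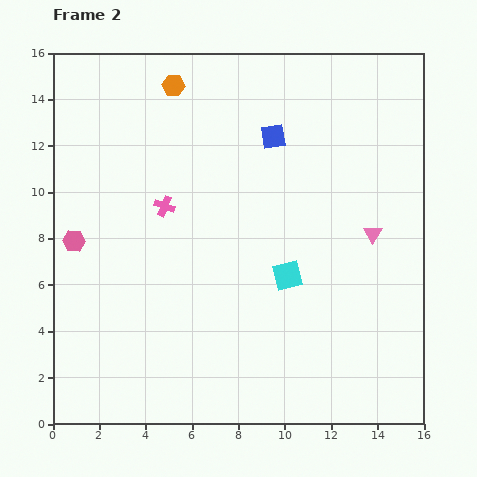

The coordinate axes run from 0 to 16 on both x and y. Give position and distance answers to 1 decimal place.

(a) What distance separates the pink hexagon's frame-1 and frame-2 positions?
5.0

The pink hexagon moved from (1.5, 2.9) to (0.9, 7.9), a distance of √(0.6² + 5.0²) ≈ 5.0.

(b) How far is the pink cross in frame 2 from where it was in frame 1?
3.6

The pink cross moved from (1.4, 8.1) to (4.8, 9.4), a distance of √(3.4² + 1.3²) ≈ 3.6.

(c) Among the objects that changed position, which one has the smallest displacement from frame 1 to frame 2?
the pink cross

(moved 3.6)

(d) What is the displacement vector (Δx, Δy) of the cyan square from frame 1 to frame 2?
(3.8, 2.2)

The cyan square was at (6.3, 4.2) in frame 1 and (10.1, 6.4) in frame 2.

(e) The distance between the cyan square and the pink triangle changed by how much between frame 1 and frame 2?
-4.4

Distance in frame 1: 8.5. Distance in frame 2: 4.1.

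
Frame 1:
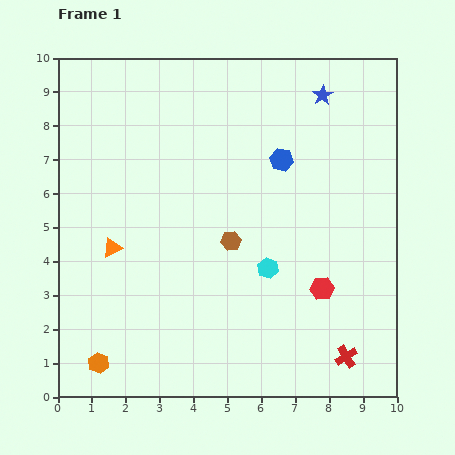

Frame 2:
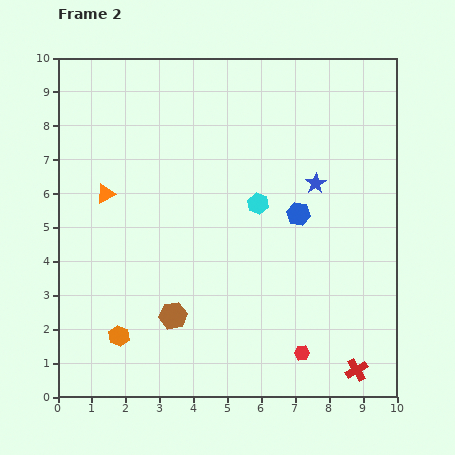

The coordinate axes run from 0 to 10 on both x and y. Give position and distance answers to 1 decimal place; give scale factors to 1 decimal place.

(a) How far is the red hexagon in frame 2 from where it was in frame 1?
2.0

The red hexagon moved from (7.8, 3.2) to (7.2, 1.3), a distance of √(0.6² + 1.9²) ≈ 2.0.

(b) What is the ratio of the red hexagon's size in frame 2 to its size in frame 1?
0.6×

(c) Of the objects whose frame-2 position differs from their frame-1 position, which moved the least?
the red cross

(moved 0.5)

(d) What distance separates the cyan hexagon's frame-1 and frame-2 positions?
1.9

The cyan hexagon moved from (6.2, 3.8) to (5.9, 5.7), a distance of √(0.3² + 1.9²) ≈ 1.9.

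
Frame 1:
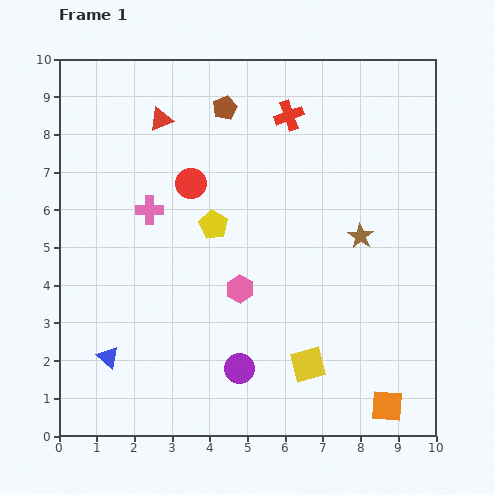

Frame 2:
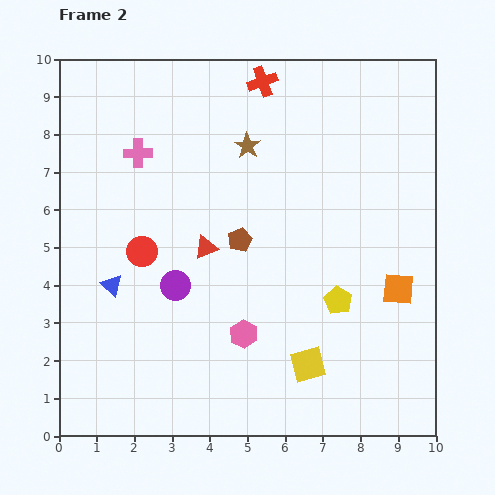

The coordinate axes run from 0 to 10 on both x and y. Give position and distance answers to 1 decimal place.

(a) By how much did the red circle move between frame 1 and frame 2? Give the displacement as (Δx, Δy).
(-1.3, -1.8)

The red circle was at (3.5, 6.7) in frame 1 and (2.2, 4.9) in frame 2.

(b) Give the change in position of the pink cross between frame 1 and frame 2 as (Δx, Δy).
(-0.3, 1.5)

The pink cross was at (2.4, 6.0) in frame 1 and (2.1, 7.5) in frame 2.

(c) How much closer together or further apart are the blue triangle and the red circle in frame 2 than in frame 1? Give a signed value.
-3.9

Distance in frame 1: 5.1. Distance in frame 2: 1.2.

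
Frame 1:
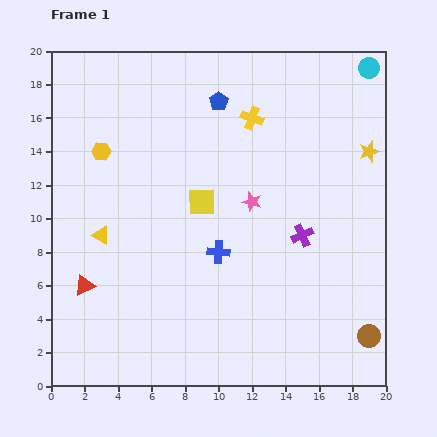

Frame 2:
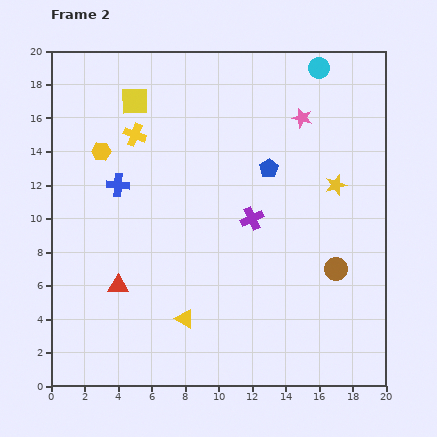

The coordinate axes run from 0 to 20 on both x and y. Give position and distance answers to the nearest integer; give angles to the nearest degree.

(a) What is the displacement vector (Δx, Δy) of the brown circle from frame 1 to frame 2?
(-2, 4)

The brown circle was at (19, 3) in frame 1 and (17, 7) in frame 2.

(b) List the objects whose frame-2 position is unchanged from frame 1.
the yellow hexagon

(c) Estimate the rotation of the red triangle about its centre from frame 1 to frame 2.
25° clockwise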